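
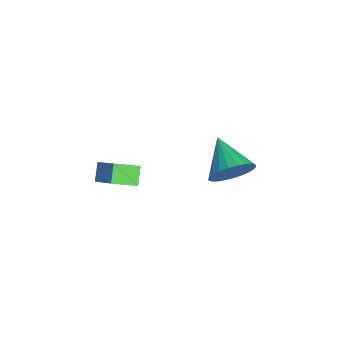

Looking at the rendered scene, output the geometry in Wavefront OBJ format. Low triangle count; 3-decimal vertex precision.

v 2.613 2.977 -1.953
v 2.893 3.448 -1.19
v 1.127 2.683 -1.227
v 2.743 3.717 -1.389
v 2.572 3.873 -1.674
v 2.408 3.893 -2.001
v 2.276 3.773 -2.321
v 2.194 3.532 -2.585
v 2.177 3.207 -2.753
v 2.225 2.846 -2.799
v 2.333 2.505 -2.717
v 2.484 2.237 -2.518
v 2.654 2.08 -2.233
v 2.818 2.061 -1.905
v 2.95 2.181 -1.585
v 3.032 2.422 -1.321
v 3.05 2.747 -1.153
v 3.001 3.108 -1.107
v 3.025 -2.022 -0.007
v 4.016 -1.558 0.866
v 2.936 -1.06 -0.418
v 3.927 -0.596 0.455
v 3.593 -2.204 -0.555
v 4.584 -1.74 0.318
v 3.504 -1.242 -0.966
v 4.495 -0.778 -0.093
f 2 1 4
f 2 4 3
f 4 1 5
f 4 5 3
f 5 1 6
f 5 6 3
f 6 1 7
f 6 7 3
f 7 1 8
f 7 8 3
f 8 1 9
f 8 9 3
f 9 1 10
f 9 10 3
f 10 1 11
f 10 11 3
f 11 1 12
f 11 12 3
f 12 1 13
f 12 13 3
f 13 1 14
f 13 14 3
f 14 1 15
f 14 15 3
f 15 1 16
f 15 16 3
f 16 1 17
f 16 17 3
f 17 1 18
f 17 18 3
f 18 1 2
f 18 2 3
f 20 22 19
f 23 20 19
f 19 22 21
f 21 23 19
f 20 26 22
f 24 20 23
f 24 26 20
f 22 26 21
f 25 23 21
f 21 26 25
f 25 24 23
f 26 24 25



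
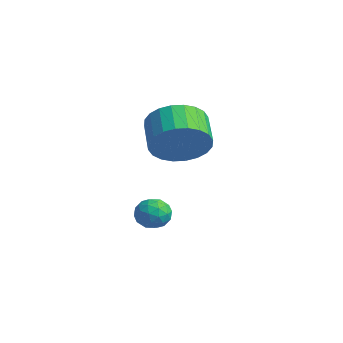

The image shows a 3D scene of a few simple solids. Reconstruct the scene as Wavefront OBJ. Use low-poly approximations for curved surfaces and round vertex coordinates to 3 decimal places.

v -0.136 -1.804 -4.15
v 0.085 -2.105 -3.629
v -1.105 -1.895 -3.791
v -0.884 -2.196 -3.27
v -0.763 -1.572 -3.356
v -0.163 -1.516 -3.577
v -0.857 -2.484 -3.843
v -0.257 -2.428 -4.064
v -0.36 -2.525 -3.439
v -0.302 -1.962 -3.138
v -0.718 -2.038 -4.282
v -0.66 -1.475 -3.981
v 0.06 -1.946 -3.921
v -1.08 -2.054 -3.499
v -1.008 -1.687 -3.55
v -0.878 -1.864 -3.243
v -0.086 -1.6 -3.891
v 0.044 -1.777 -3.584
v -0.455 -1.464 -3.424
v -1.064 -2.223 -3.836
v -0.934 -2.4 -3.529
v -0.142 -2.136 -4.177
v -0.012 -2.313 -3.87
v -0.565 -2.536 -3.996
v -0.072 -2.37 -3.503
v -0.642 -2.424 -3.292
v -0.626 -2.593 -3.628
v -0.273 -2.56 -3.759
v -0.038 -2.039 -3.326
v -0.608 -2.093 -3.115
v -0.536 -1.726 -3.166
v -0.184 -1.693 -3.296
v -0.3 -2.286 -3.214
v -0.412 -1.907 -4.305
v -0.982 -1.961 -4.094
v -0.836 -2.307 -4.124
v -0.484 -2.274 -4.254
v -0.378 -1.576 -4.128
v -0.948 -1.63 -3.917
v -0.747 -1.44 -3.661
v -0.394 -1.407 -3.792
v -0.72 -1.714 -4.206
v 0.323 -1.471 -0.608
v 0.713 -1.858 0.239
v -0.293 -1.475 0.876
v -0.683 -1.089 0.028
v 0.858 -1.492 0.248
v -0.148 -1.109 0.885
v 0.921 -1.122 0.126
v -0.084 -0.739 0.763
v 0.894 -0.806 -0.107
v -0.111 -0.423 0.53
v 0.779 -0.591 -0.417
v -0.226 -0.208 0.22
v 0.595 -0.51 -0.756
v -0.41 -0.127 -0.119
v 0.37 -0.576 -1.073
v -0.635 -0.193 -0.436
v 0.137 -0.777 -1.318
v -0.868 -0.395 -0.681
v -0.067 -1.085 -1.456
v -1.073 -0.702 -0.819
v -0.212 -1.451 -1.465
v -1.218 -1.068 -0.828
v -0.276 -1.821 -1.343
v -1.281 -1.438 -0.706
v -0.249 -2.137 -1.11
v -1.254 -1.754 -0.473
v -0.134 -2.352 -0.8
v -1.139 -1.969 -0.163
v 0.05 -2.433 -0.461
v -0.955 -2.05 0.176
v 0.275 -2.367 -0.144
v -0.73 -1.984 0.493
v 0.508 -2.165 0.101
v -0.497 -1.783 0.738
f 1 38 17
f 38 12 41
f 17 41 6
f 38 41 17
f 1 17 13
f 17 6 18
f 13 18 2
f 17 18 13
f 1 13 22
f 13 2 23
f 22 23 8
f 13 23 22
f 1 22 34
f 22 8 37
f 34 37 11
f 22 37 34
f 1 34 38
f 34 11 42
f 38 42 12
f 34 42 38
f 2 18 29
f 18 6 32
f 29 32 10
f 18 32 29
f 6 41 19
f 41 12 40
f 19 40 5
f 41 40 19
f 12 42 39
f 42 11 35
f 39 35 3
f 42 35 39
f 11 37 36
f 37 8 24
f 36 24 7
f 37 24 36
f 8 23 28
f 23 2 25
f 28 25 9
f 23 25 28
f 4 30 16
f 30 10 31
f 16 31 5
f 30 31 16
f 4 16 14
f 16 5 15
f 14 15 3
f 16 15 14
f 4 14 21
f 14 3 20
f 21 20 7
f 14 20 21
f 4 21 26
f 21 7 27
f 26 27 9
f 21 27 26
f 4 26 30
f 26 9 33
f 30 33 10
f 26 33 30
f 5 31 19
f 31 10 32
f 19 32 6
f 31 32 19
f 3 15 39
f 15 5 40
f 39 40 12
f 15 40 39
f 7 20 36
f 20 3 35
f 36 35 11
f 20 35 36
f 9 27 28
f 27 7 24
f 28 24 8
f 27 24 28
f 10 33 29
f 33 9 25
f 29 25 2
f 33 25 29
f 44 43 47
f 44 47 45
f 45 47 48
f 45 48 46
f 47 43 49
f 47 49 48
f 48 49 50
f 48 50 46
f 49 43 51
f 49 51 50
f 50 51 52
f 50 52 46
f 51 43 53
f 51 53 52
f 52 53 54
f 52 54 46
f 53 43 55
f 53 55 54
f 54 55 56
f 54 56 46
f 55 43 57
f 55 57 56
f 56 57 58
f 56 58 46
f 57 43 59
f 57 59 58
f 58 59 60
f 58 60 46
f 59 43 61
f 59 61 60
f 60 61 62
f 60 62 46
f 61 43 63
f 61 63 62
f 62 63 64
f 62 64 46
f 63 43 65
f 63 65 64
f 64 65 66
f 64 66 46
f 65 43 67
f 65 67 66
f 66 67 68
f 66 68 46
f 67 43 69
f 67 69 68
f 68 69 70
f 68 70 46
f 69 43 71
f 69 71 70
f 70 71 72
f 70 72 46
f 71 43 73
f 71 73 72
f 72 73 74
f 72 74 46
f 73 43 75
f 73 75 74
f 74 75 76
f 74 76 46
f 75 43 44
f 75 44 76
f 76 44 45
f 76 45 46



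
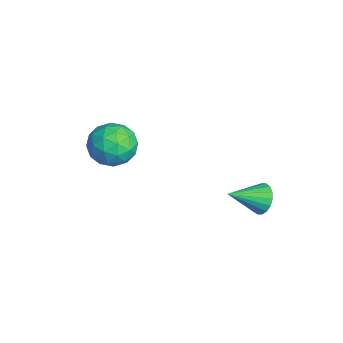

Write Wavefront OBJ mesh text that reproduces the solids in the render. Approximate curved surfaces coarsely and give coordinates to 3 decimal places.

v -2.025 -0.863 1.265
v -1.343 -0.765 1.85
v -1.957 -2.315 1.43
v -1.275 -2.217 2.015
v -2.108 -1.949 2.242
v -2.15 -1.051 2.141
v -1.15 -2.029 1.139
v -1.192 -1.131 1.038
v -0.802 -1.485 1.773
v -1.394 -1.436 2.454
v -1.906 -1.644 0.826
v -2.498 -1.595 1.507
v -1.69 -0.686 1.543
v -1.61 -2.394 1.737
v -2.1 -2.236 1.87
v -1.699 -2.178 2.214
v -2.164 -0.855 1.714
v -1.763 -0.797 2.058
v -2.213 -1.493 2.288
v -1.537 -2.283 1.222
v -1.136 -2.225 1.566
v -1.601 -0.902 1.066
v -1.2 -0.844 1.41
v -1.087 -1.587 0.992
v -0.971 -1.052 1.842
v -0.931 -1.906 1.938
v -0.858 -1.795 1.424
v -0.882 -1.268 1.364
v -1.319 -1.023 2.242
v -1.279 -1.877 2.339
v -1.769 -1.719 2.473
v -1.793 -1.191 2.413
v -1.001 -1.447 2.197
v -2.021 -1.203 0.941
v -1.981 -2.057 1.038
v -1.507 -1.889 0.867
v -1.531 -1.361 0.807
v -2.369 -1.174 1.342
v -2.329 -2.028 1.438
v -2.418 -1.812 1.916
v -2.442 -1.285 1.856
v -2.299 -1.633 1.083
v 1.826 2.692 1.216
v 2.037 2.976 1.7
v 2.014 1.548 1.804
v 1.776 2.959 1.751
v 1.524 2.889 1.695
v 1.332 2.78 1.545
v 1.238 2.654 1.329
v 1.261 2.535 1.091
v 1.395 2.447 0.878
v 1.615 2.408 0.731
v 1.877 2.425 0.681
v 2.128 2.495 0.736
v 2.32 2.604 0.887
v 2.414 2.73 1.102
v 2.392 2.849 1.341
v 2.257 2.937 1.554
f 1 38 17
f 38 12 41
f 17 41 6
f 38 41 17
f 1 17 13
f 17 6 18
f 13 18 2
f 17 18 13
f 1 13 22
f 13 2 23
f 22 23 8
f 13 23 22
f 1 22 34
f 22 8 37
f 34 37 11
f 22 37 34
f 1 34 38
f 34 11 42
f 38 42 12
f 34 42 38
f 2 18 29
f 18 6 32
f 29 32 10
f 18 32 29
f 6 41 19
f 41 12 40
f 19 40 5
f 41 40 19
f 12 42 39
f 42 11 35
f 39 35 3
f 42 35 39
f 11 37 36
f 37 8 24
f 36 24 7
f 37 24 36
f 8 23 28
f 23 2 25
f 28 25 9
f 23 25 28
f 4 30 16
f 30 10 31
f 16 31 5
f 30 31 16
f 4 16 14
f 16 5 15
f 14 15 3
f 16 15 14
f 4 14 21
f 14 3 20
f 21 20 7
f 14 20 21
f 4 21 26
f 21 7 27
f 26 27 9
f 21 27 26
f 4 26 30
f 26 9 33
f 30 33 10
f 26 33 30
f 5 31 19
f 31 10 32
f 19 32 6
f 31 32 19
f 3 15 39
f 15 5 40
f 39 40 12
f 15 40 39
f 7 20 36
f 20 3 35
f 36 35 11
f 20 35 36
f 9 27 28
f 27 7 24
f 28 24 8
f 27 24 28
f 10 33 29
f 33 9 25
f 29 25 2
f 33 25 29
f 44 43 46
f 44 46 45
f 46 43 47
f 46 47 45
f 47 43 48
f 47 48 45
f 48 43 49
f 48 49 45
f 49 43 50
f 49 50 45
f 50 43 51
f 50 51 45
f 51 43 52
f 51 52 45
f 52 43 53
f 52 53 45
f 53 43 54
f 53 54 45
f 54 43 55
f 54 55 45
f 55 43 56
f 55 56 45
f 56 43 57
f 56 57 45
f 57 43 58
f 57 58 45
f 58 43 44
f 58 44 45



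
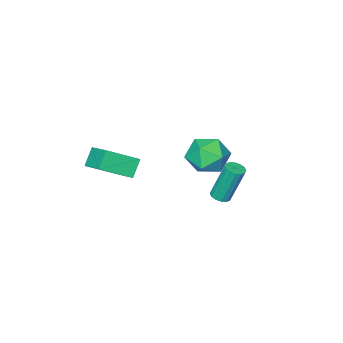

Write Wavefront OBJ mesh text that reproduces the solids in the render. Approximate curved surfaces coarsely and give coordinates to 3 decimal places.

v 1.716 -1.688 1.786
v 3.129 -2.437 2.674
v 2.043 -0.273 2.457
v 3.457 -1.022 3.346
v 2.383 -1.438 0.934
v 3.797 -2.187 1.823
v 2.711 -0.023 1.606
v 4.124 -0.772 2.494
v -1.197 1.719 -0.613
v -0.811 1.397 -0.443
v -1.278 1.9 1.563
v -1.663 2.221 1.393
v -0.69 1.642 -0.476
v -1.157 2.144 1.53
v -0.705 1.906 -0.546
v -1.172 2.409 1.46
v -0.852 2.121 -0.634
v -1.319 2.623 1.372
v -1.091 2.228 -0.716
v -1.558 2.73 1.29
v -1.358 2.198 -0.771
v -1.825 2.701 1.235
v -1.582 2.04 -0.783
v -2.049 2.543 1.223
v -1.703 1.796 -0.75
v -2.17 2.298 1.256
v -1.688 1.531 -0.68
v -2.155 2.034 1.326
v -1.541 1.317 -0.592
v -2.008 1.819 1.414
v -1.302 1.21 -0.51
v -1.769 1.712 1.496
v -1.035 1.239 -0.455
v -1.502 1.742 1.551
v -2.684 0.259 0.642
v -2.031 -0.651 1.122
v -3.449 -0.989 -0.682
v -2.796 -1.899 -0.202
v -3.716 -1.41 0.431
v -3.244 -0.638 1.249
v -2.236 -1.002 -0.809
v -1.764 -0.23 0.009
v -1.754 -1.43 0.226
v -2.668 -1.683 0.992
v -2.812 0.043 -0.552
v -3.726 -0.21 0.214
f 2 4 1
f 5 2 1
f 1 4 3
f 3 5 1
f 2 8 4
f 6 2 5
f 6 8 2
f 4 8 3
f 7 5 3
f 3 8 7
f 7 6 5
f 8 6 7
f 10 9 13
f 10 13 11
f 11 13 14
f 11 14 12
f 13 9 15
f 13 15 14
f 14 15 16
f 14 16 12
f 15 9 17
f 15 17 16
f 16 17 18
f 16 18 12
f 17 9 19
f 17 19 18
f 18 19 20
f 18 20 12
f 19 9 21
f 19 21 20
f 20 21 22
f 20 22 12
f 21 9 23
f 21 23 22
f 22 23 24
f 22 24 12
f 23 9 25
f 23 25 24
f 24 25 26
f 24 26 12
f 25 9 27
f 25 27 26
f 26 27 28
f 26 28 12
f 27 9 29
f 27 29 28
f 28 29 30
f 28 30 12
f 29 9 31
f 29 31 30
f 30 31 32
f 30 32 12
f 31 9 33
f 31 33 32
f 32 33 34
f 32 34 12
f 33 9 10
f 33 10 34
f 34 10 11
f 34 11 12
f 35 46 40
f 35 40 36
f 35 36 42
f 35 42 45
f 35 45 46
f 36 40 44
f 40 46 39
f 46 45 37
f 45 42 41
f 42 36 43
f 38 44 39
f 38 39 37
f 38 37 41
f 38 41 43
f 38 43 44
f 39 44 40
f 37 39 46
f 41 37 45
f 43 41 42
f 44 43 36



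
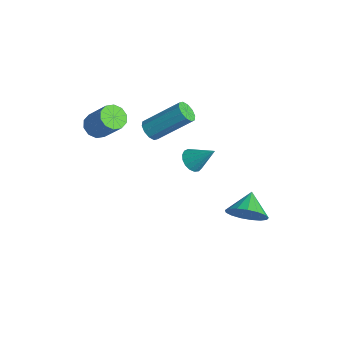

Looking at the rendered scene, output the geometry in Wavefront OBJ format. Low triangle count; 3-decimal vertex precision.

v -1.632 -1.538 -1.706
v -1.288 -1.389 -2.066
v -0.583 -0.093 -0.853
v -0.928 -0.242 -0.494
v -1.553 -1.211 -2.103
v -0.848 0.086 -0.89
v -1.848 -1.158 -1.988
v -1.144 0.139 -0.775
v -2.061 -1.25 -1.765
v -1.356 0.046 -0.552
v -2.11 -1.452 -1.52
v -1.406 -0.156 -0.308
v -1.977 -1.687 -1.347
v -1.272 -0.391 -0.134
v -1.712 -1.866 -1.31
v -1.007 -0.569 -0.097
v -1.416 -1.919 -1.425
v -0.712 -0.622 -0.212
v -1.204 -1.826 -1.648
v -0.499 -0.53 -0.435
v -1.154 -1.624 -1.892
v -0.45 -0.328 -0.68
v -1.303 0.245 -4.361
v -1.003 0.516 -4.776
v -0.617 0.895 -3.439
v -1.22 0.683 -4.732
v -1.457 0.749 -4.602
v -1.658 0.7 -4.418
v -1.778 0.546 -4.22
v -1.789 0.324 -4.054
v -1.689 0.083 -3.959
v -1.5 -0.121 -3.956
v -1.266 -0.241 -4.045
v -1.041 -0.249 -4.207
v -0.876 -0.145 -4.404
v -0.808 0.049 -4.591
v -0.854 0.288 -4.725
v 3.301 -0.011 -3.664
v 3.882 0.118 -3.029
v 2.599 0.651 -3.156
v 3.966 0.419 -3.305
v 3.899 0.621 -3.663
v 3.694 0.678 -4.021
v 3.399 0.577 -4.297
v 3.081 0.342 -4.428
v 2.814 0.025 -4.384
v 2.658 -0.299 -4.175
v 2.65 -0.558 -3.849
v 2.79 -0.692 -3.48
v 3.048 -0.669 -3.154
v 3.363 -0.496 -2.944
v 3.664 -0.212 -2.899
v -2.137 -3.663 -0.779
v -1.855 -3.248 -1.109
v -1.001 -2.923 0.03
v -1.283 -3.337 0.359
v -2.142 -3.085 -0.941
v -1.288 -2.759 0.198
v -2.427 -3.142 -0.711
v -1.573 -2.817 0.428
v -2.601 -3.398 -0.507
v -1.748 -3.073 0.632
v -2.598 -3.755 -0.407
v -1.745 -3.43 0.732
v -2.419 -4.077 -0.45
v -1.565 -3.752 0.689
v -2.132 -4.241 -0.618
v -1.278 -3.915 0.521
v -1.847 -4.183 -0.848
v -0.993 -3.858 0.291
v -1.672 -3.927 -1.052
v -0.819 -3.602 0.087
v -1.675 -3.57 -1.152
v -0.822 -3.245 -0.013
f 2 1 5
f 2 5 3
f 3 5 6
f 3 6 4
f 5 1 7
f 5 7 6
f 6 7 8
f 6 8 4
f 7 1 9
f 7 9 8
f 8 9 10
f 8 10 4
f 9 1 11
f 9 11 10
f 10 11 12
f 10 12 4
f 11 1 13
f 11 13 12
f 12 13 14
f 12 14 4
f 13 1 15
f 13 15 14
f 14 15 16
f 14 16 4
f 15 1 17
f 15 17 16
f 16 17 18
f 16 18 4
f 17 1 19
f 17 19 18
f 18 19 20
f 18 20 4
f 19 1 21
f 19 21 20
f 20 21 22
f 20 22 4
f 21 1 2
f 21 2 22
f 22 2 3
f 22 3 4
f 24 23 26
f 24 26 25
f 26 23 27
f 26 27 25
f 27 23 28
f 27 28 25
f 28 23 29
f 28 29 25
f 29 23 30
f 29 30 25
f 30 23 31
f 30 31 25
f 31 23 32
f 31 32 25
f 32 23 33
f 32 33 25
f 33 23 34
f 33 34 25
f 34 23 35
f 34 35 25
f 35 23 36
f 35 36 25
f 36 23 37
f 36 37 25
f 37 23 24
f 37 24 25
f 39 38 41
f 39 41 40
f 41 38 42
f 41 42 40
f 42 38 43
f 42 43 40
f 43 38 44
f 43 44 40
f 44 38 45
f 44 45 40
f 45 38 46
f 45 46 40
f 46 38 47
f 46 47 40
f 47 38 48
f 47 48 40
f 48 38 49
f 48 49 40
f 49 38 50
f 49 50 40
f 50 38 51
f 50 51 40
f 51 38 52
f 51 52 40
f 52 38 39
f 52 39 40
f 54 53 57
f 54 57 55
f 55 57 58
f 55 58 56
f 57 53 59
f 57 59 58
f 58 59 60
f 58 60 56
f 59 53 61
f 59 61 60
f 60 61 62
f 60 62 56
f 61 53 63
f 61 63 62
f 62 63 64
f 62 64 56
f 63 53 65
f 63 65 64
f 64 65 66
f 64 66 56
f 65 53 67
f 65 67 66
f 66 67 68
f 66 68 56
f 67 53 69
f 67 69 68
f 68 69 70
f 68 70 56
f 69 53 71
f 69 71 70
f 70 71 72
f 70 72 56
f 71 53 73
f 71 73 72
f 72 73 74
f 72 74 56
f 73 53 54
f 73 54 74
f 74 54 55
f 74 55 56



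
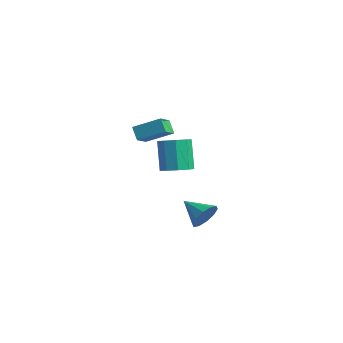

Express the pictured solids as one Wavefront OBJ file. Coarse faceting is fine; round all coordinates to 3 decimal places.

v 0.897 -2.542 2.433
v 1.645 -2.338 2.7
v 0.991 -2.073 4.333
v 0.243 -2.278 4.067
v 1.375 -1.881 2.517
v 0.72 -1.616 4.151
v 0.881 -1.734 2.296
v 0.227 -1.469 3.929
v 0.395 -1.965 2.138
v -0.26 -1.7 3.772
v 0.144 -2.466 2.119
v -0.511 -2.201 3.753
v 0.245 -3.003 2.246
v -0.41 -2.738 3.88
v 0.652 -3.324 2.461
v -0.003 -3.059 4.095
v 1.173 -3.28 2.663
v 0.518 -3.015 4.297
v 1.566 -2.89 2.757
v 0.911 -2.625 4.391
v -3.799 -2.176 3.452
v -2.833 -1.139 4.151
v -4.315 -1.364 2.962
v -3.35 -0.327 3.661
v -3.25 -2.233 2.779
v -2.285 -1.196 3.478
v -3.767 -1.421 2.289
v -2.801 -0.384 2.988
v 3.254 -2.478 0.297
v 3.685 -2.867 0.876
v 2.046 -2.882 0.923
v 3.607 -2.391 1.032
v 3.394 -1.949 0.907
v 3.128 -1.708 0.549
v 2.91 -1.762 0.094
v 2.824 -2.089 -0.283
v 2.902 -2.565 -0.439
v 3.115 -3.008 -0.314
v 3.381 -3.248 0.045
v 3.598 -3.195 0.499
f 2 1 5
f 2 5 3
f 3 5 6
f 3 6 4
f 5 1 7
f 5 7 6
f 6 7 8
f 6 8 4
f 7 1 9
f 7 9 8
f 8 9 10
f 8 10 4
f 9 1 11
f 9 11 10
f 10 11 12
f 10 12 4
f 11 1 13
f 11 13 12
f 12 13 14
f 12 14 4
f 13 1 15
f 13 15 14
f 14 15 16
f 14 16 4
f 15 1 17
f 15 17 16
f 16 17 18
f 16 18 4
f 17 1 19
f 17 19 18
f 18 19 20
f 18 20 4
f 19 1 2
f 19 2 20
f 20 2 3
f 20 3 4
f 22 24 21
f 25 22 21
f 21 24 23
f 23 25 21
f 22 28 24
f 26 22 25
f 26 28 22
f 24 28 23
f 27 25 23
f 23 28 27
f 27 26 25
f 28 26 27
f 30 29 32
f 30 32 31
f 32 29 33
f 32 33 31
f 33 29 34
f 33 34 31
f 34 29 35
f 34 35 31
f 35 29 36
f 35 36 31
f 36 29 37
f 36 37 31
f 37 29 38
f 37 38 31
f 38 29 39
f 38 39 31
f 39 29 40
f 39 40 31
f 40 29 30
f 40 30 31



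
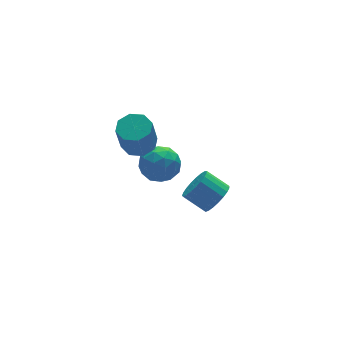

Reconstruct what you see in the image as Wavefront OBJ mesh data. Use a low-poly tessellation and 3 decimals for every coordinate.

v -2.822 0.506 2.116
v -2.464 -0.081 2.053
v -2.84 -0.452 3.382
v -3.198 0.134 3.444
v -2.172 0.314 2.246
v -2.548 -0.057 3.575
v -2.261 0.822 2.363
v -2.637 0.45 3.692
v -2.678 1.144 2.335
v -3.054 0.773 3.664
v -3.18 1.092 2.178
v -3.556 0.721 3.507
v -3.472 0.697 1.985
v -3.848 0.326 3.314
v -3.383 0.19 1.868
v -3.759 -0.182 3.197
v -2.966 -0.133 1.896
v -3.342 -0.504 3.225
v -3.024 0.123 1.251
v -2.38 0.034 0.717
v -2.46 -0.794 2.083
v -1.816 -0.883 1.549
v -1.91 -0.166 1.979
v -2.259 0.401 1.464
v -2.581 -1.161 1.336
v -2.93 -0.594 0.821
v -2.106 -0.759 0.769
v -1.692 -0.144 1.167
v -3.148 -0.616 1.633
v -2.734 -0.001 2.031
v -2.751 0.159 0.911
v -2.089 -0.919 1.889
v -2.144 -0.498 2.142
v -1.766 -0.55 1.828
v -2.68 0.375 1.35
v -2.302 0.323 1.036
v -2.026 0.205 1.778
v -2.538 -1.083 1.764
v -2.16 -1.135 1.45
v -3.074 -0.21 0.972
v -2.696 -0.262 0.658
v -2.814 -0.965 1.022
v -2.212 -0.359 0.628
v -1.881 -0.899 1.117
v -2.33 -1.062 0.991
v -2.535 -0.729 0.689
v -1.969 0.002 0.861
v -1.637 -0.537 1.35
v -1.693 -0.116 1.603
v -1.897 0.218 1.301
v -1.808 -0.464 0.892
v -3.203 -0.223 1.45
v -2.871 -0.762 1.939
v -2.943 -0.978 1.499
v -3.147 -0.644 1.197
v -2.959 0.139 1.683
v -2.628 -0.401 2.172
v -2.305 -0.031 2.111
v -2.51 0.302 1.809
v -3.032 -0.296 1.908
v 0.108 -0.156 -1.926
v 0.557 -0.284 -1.352
v -0.059 0.388 -0.72
v -0.508 0.516 -1.294
v 0.69 -0.039 -1.483
v 0.073 0.633 -0.851
v 0.721 0.186 -1.691
v 0.104 0.857 -1.059
v 0.647 0.351 -1.94
v 0.03 1.023 -1.307
v 0.48 0.429 -2.186
v -0.137 1.101 -1.553
v 0.248 0.406 -2.387
v -0.369 1.078 -1.755
v -0.008 0.286 -2.509
v -0.625 0.958 -1.876
v -0.243 0.089 -2.529
v -0.86 0.761 -1.897
v -0.418 -0.15 -2.446
v -1.035 0.522 -1.814
v -0.502 -0.39 -2.273
v -1.119 0.282 -1.64
v -0.48 -0.59 -2.04
v -1.097 0.082 -1.407
v -0.357 -0.714 -1.787
v -0.974 -0.042 -1.154
v -0.153 -0.742 -1.558
v -0.77 -0.07 -0.926
v 0.096 -0.669 -1.393
v -0.521 0.003 -0.761
v 0.348 -0.507 -1.32
v -0.269 0.165 -0.688
f 2 1 5
f 2 5 3
f 3 5 6
f 3 6 4
f 5 1 7
f 5 7 6
f 6 7 8
f 6 8 4
f 7 1 9
f 7 9 8
f 8 9 10
f 8 10 4
f 9 1 11
f 9 11 10
f 10 11 12
f 10 12 4
f 11 1 13
f 11 13 12
f 12 13 14
f 12 14 4
f 13 1 15
f 13 15 14
f 14 15 16
f 14 16 4
f 15 1 17
f 15 17 16
f 16 17 18
f 16 18 4
f 17 1 2
f 17 2 18
f 18 2 3
f 18 3 4
f 19 56 35
f 56 30 59
f 35 59 24
f 56 59 35
f 19 35 31
f 35 24 36
f 31 36 20
f 35 36 31
f 19 31 40
f 31 20 41
f 40 41 26
f 31 41 40
f 19 40 52
f 40 26 55
f 52 55 29
f 40 55 52
f 19 52 56
f 52 29 60
f 56 60 30
f 52 60 56
f 20 36 47
f 36 24 50
f 47 50 28
f 36 50 47
f 24 59 37
f 59 30 58
f 37 58 23
f 59 58 37
f 30 60 57
f 60 29 53
f 57 53 21
f 60 53 57
f 29 55 54
f 55 26 42
f 54 42 25
f 55 42 54
f 26 41 46
f 41 20 43
f 46 43 27
f 41 43 46
f 22 48 34
f 48 28 49
f 34 49 23
f 48 49 34
f 22 34 32
f 34 23 33
f 32 33 21
f 34 33 32
f 22 32 39
f 32 21 38
f 39 38 25
f 32 38 39
f 22 39 44
f 39 25 45
f 44 45 27
f 39 45 44
f 22 44 48
f 44 27 51
f 48 51 28
f 44 51 48
f 23 49 37
f 49 28 50
f 37 50 24
f 49 50 37
f 21 33 57
f 33 23 58
f 57 58 30
f 33 58 57
f 25 38 54
f 38 21 53
f 54 53 29
f 38 53 54
f 27 45 46
f 45 25 42
f 46 42 26
f 45 42 46
f 28 51 47
f 51 27 43
f 47 43 20
f 51 43 47
f 62 61 65
f 62 65 63
f 63 65 66
f 63 66 64
f 65 61 67
f 65 67 66
f 66 67 68
f 66 68 64
f 67 61 69
f 67 69 68
f 68 69 70
f 68 70 64
f 69 61 71
f 69 71 70
f 70 71 72
f 70 72 64
f 71 61 73
f 71 73 72
f 72 73 74
f 72 74 64
f 73 61 75
f 73 75 74
f 74 75 76
f 74 76 64
f 75 61 77
f 75 77 76
f 76 77 78
f 76 78 64
f 77 61 79
f 77 79 78
f 78 79 80
f 78 80 64
f 79 61 81
f 79 81 80
f 80 81 82
f 80 82 64
f 81 61 83
f 81 83 82
f 82 83 84
f 82 84 64
f 83 61 85
f 83 85 84
f 84 85 86
f 84 86 64
f 85 61 87
f 85 87 86
f 86 87 88
f 86 88 64
f 87 61 89
f 87 89 88
f 88 89 90
f 88 90 64
f 89 61 91
f 89 91 90
f 90 91 92
f 90 92 64
f 91 61 62
f 91 62 92
f 92 62 63
f 92 63 64



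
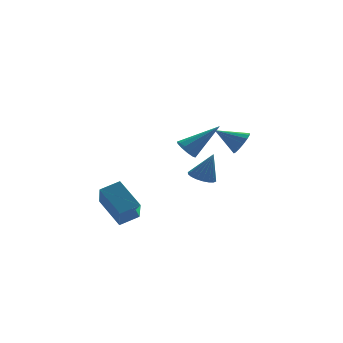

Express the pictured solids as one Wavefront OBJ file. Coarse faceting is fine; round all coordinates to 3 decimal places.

v 2.641 0.711 -2.323
v 3.104 1.242 -2.415
v 3.139 0.529 -0.877
v 2.847 1.391 -2.308
v 2.549 1.405 -2.203
v 2.269 1.282 -2.122
v 2.063 1.046 -2.081
v 1.971 0.744 -2.088
v 2.012 0.435 -2.141
v 2.178 0.181 -2.23
v 2.435 0.032 -2.338
v 2.732 0.018 -2.442
v 3.012 0.14 -2.523
v 3.218 0.376 -2.564
v 3.31 0.679 -2.558
v 3.269 0.988 -2.505
v 0.62 -3.044 0.854
v 0.961 -3.295 0.428
v 2.24 -2.836 2.026
v 0.956 -2.929 0.37
v 0.822 -2.607 0.497
v 0.612 -2.452 0.76
v 0.405 -2.523 1.059
v 0.28 -2.793 1.28
v 0.285 -3.16 1.338
v 0.418 -3.482 1.211
v 0.628 -3.637 0.948
v 0.835 -3.565 0.649
v 4.117 -0.583 0.076
v 4.529 -0.51 0.637
v 2.983 -0.077 0.844
v 4.552 -0.194 0.462
v 4.458 0.018 0.183
v 4.273 0.069 -0.124
v 4.046 -0.055 -0.378
v 3.838 -0.321 -0.51
v 3.704 -0.657 -0.485
v 3.682 -0.973 -0.309
v 3.775 -1.185 -0.031
v 3.961 -1.236 0.276
v 4.188 -1.112 0.53
v 4.396 -0.846 0.662
v -2.429 -3.126 -2.63
v -2.983 -1.843 -1.576
v -2.167 -2.089 -3.753
v -2.722 -0.807 -2.699
v -1.458 -2.993 -2.281
v -2.013 -1.711 -1.227
v -1.197 -1.957 -3.404
v -1.751 -0.674 -2.35
f 2 1 4
f 2 4 3
f 4 1 5
f 4 5 3
f 5 1 6
f 5 6 3
f 6 1 7
f 6 7 3
f 7 1 8
f 7 8 3
f 8 1 9
f 8 9 3
f 9 1 10
f 9 10 3
f 10 1 11
f 10 11 3
f 11 1 12
f 11 12 3
f 12 1 13
f 12 13 3
f 13 1 14
f 13 14 3
f 14 1 15
f 14 15 3
f 15 1 16
f 15 16 3
f 16 1 2
f 16 2 3
f 18 17 20
f 18 20 19
f 20 17 21
f 20 21 19
f 21 17 22
f 21 22 19
f 22 17 23
f 22 23 19
f 23 17 24
f 23 24 19
f 24 17 25
f 24 25 19
f 25 17 26
f 25 26 19
f 26 17 27
f 26 27 19
f 27 17 28
f 27 28 19
f 28 17 18
f 28 18 19
f 30 29 32
f 30 32 31
f 32 29 33
f 32 33 31
f 33 29 34
f 33 34 31
f 34 29 35
f 34 35 31
f 35 29 36
f 35 36 31
f 36 29 37
f 36 37 31
f 37 29 38
f 37 38 31
f 38 29 39
f 38 39 31
f 39 29 40
f 39 40 31
f 40 29 41
f 40 41 31
f 41 29 42
f 41 42 31
f 42 29 30
f 42 30 31
f 44 46 43
f 47 44 43
f 43 46 45
f 45 47 43
f 44 50 46
f 48 44 47
f 48 50 44
f 46 50 45
f 49 47 45
f 45 50 49
f 49 48 47
f 50 48 49



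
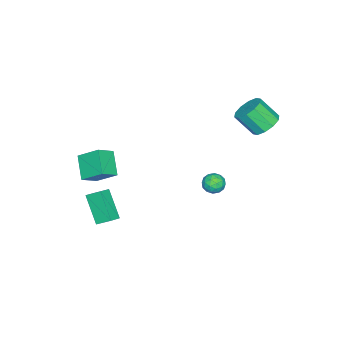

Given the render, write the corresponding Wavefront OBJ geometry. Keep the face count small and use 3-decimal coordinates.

v 1.844 -4.088 1.118
v 2.831 -4.508 1.797
v 1.751 -2.793 2.054
v 2.738 -3.213 2.733
v 2.902 -3.267 0.087
v 3.889 -3.687 0.766
v 2.809 -1.972 1.023
v 3.796 -2.392 1.702
v -1.322 2.81 -1.058
v -1.022 2.558 -1.693
v -1.358 1.682 -0.627
v -1.058 1.43 -1.262
v -0.648 1.843 -0.794
v -0.626 2.54 -1.061
v -1.754 1.7 -1.259
v -1.732 2.397 -1.526
v -1.289 1.872 -1.818
v -0.606 1.96 -1.53
v -1.774 2.28 -0.79
v -1.091 2.368 -0.502
v -1.169 2.783 -1.414
v -1.211 1.457 -0.906
v -0.97 1.7 -0.631
v -0.794 1.552 -1.005
v -0.936 2.772 -1.042
v -0.76 2.624 -1.415
v -0.54 2.204 -0.887
v -1.62 1.616 -0.905
v -1.444 1.468 -1.278
v -1.586 2.688 -1.315
v -1.41 2.54 -1.689
v -1.84 2.036 -1.433
v -1.15 2.231 -1.86
v -1.171 1.568 -1.607
v -1.58 1.727 -1.605
v -1.567 2.137 -1.762
v -0.748 2.283 -1.691
v -0.769 1.62 -1.438
v -0.528 1.863 -1.163
v -0.515 2.273 -1.319
v -0.905 1.88 -1.764
v -1.611 2.62 -0.882
v -1.632 1.957 -0.629
v -1.865 1.967 -1.001
v -1.852 2.377 -1.157
v -1.209 2.672 -0.713
v -1.23 2.009 -0.46
v -0.813 2.103 -0.558
v -0.8 2.513 -0.715
v -1.475 2.36 -0.556
v 1.764 -3.465 -4.621
v 0.906 -4.619 -3.063
v 1.627 -2.545 -4.015
v 0.77 -3.699 -2.457
v 2.57 -3.581 -4.263
v 1.713 -4.735 -2.705
v 2.434 -2.661 -3.657
v 1.576 -3.815 -2.099
v -3.796 4.153 2.94
v -2.846 4.046 2.686
v -2.633 2.94 3.945
v -3.584 3.047 4.2
v -2.882 4.502 3.092
v -2.67 3.396 4.352
v -3.268 4.825 3.441
v -3.056 3.718 4.7
v -3.856 4.891 3.598
v -3.643 3.784 4.858
v -4.421 4.675 3.504
v -4.208 3.569 4.764
v -4.747 4.26 3.195
v -4.534 3.154 4.454
v -4.71 3.804 2.788
v -4.498 2.698 4.048
v -4.324 3.482 2.44
v -4.112 2.375 3.699
v -3.737 3.416 2.282
v -3.524 2.309 3.542
v -3.172 3.631 2.376
v -2.959 2.525 3.636
f 2 4 1
f 5 2 1
f 1 4 3
f 3 5 1
f 2 8 4
f 6 2 5
f 6 8 2
f 4 8 3
f 7 5 3
f 3 8 7
f 7 6 5
f 8 6 7
f 9 46 25
f 46 20 49
f 25 49 14
f 46 49 25
f 9 25 21
f 25 14 26
f 21 26 10
f 25 26 21
f 9 21 30
f 21 10 31
f 30 31 16
f 21 31 30
f 9 30 42
f 30 16 45
f 42 45 19
f 30 45 42
f 9 42 46
f 42 19 50
f 46 50 20
f 42 50 46
f 10 26 37
f 26 14 40
f 37 40 18
f 26 40 37
f 14 49 27
f 49 20 48
f 27 48 13
f 49 48 27
f 20 50 47
f 50 19 43
f 47 43 11
f 50 43 47
f 19 45 44
f 45 16 32
f 44 32 15
f 45 32 44
f 16 31 36
f 31 10 33
f 36 33 17
f 31 33 36
f 12 38 24
f 38 18 39
f 24 39 13
f 38 39 24
f 12 24 22
f 24 13 23
f 22 23 11
f 24 23 22
f 12 22 29
f 22 11 28
f 29 28 15
f 22 28 29
f 12 29 34
f 29 15 35
f 34 35 17
f 29 35 34
f 12 34 38
f 34 17 41
f 38 41 18
f 34 41 38
f 13 39 27
f 39 18 40
f 27 40 14
f 39 40 27
f 11 23 47
f 23 13 48
f 47 48 20
f 23 48 47
f 15 28 44
f 28 11 43
f 44 43 19
f 28 43 44
f 17 35 36
f 35 15 32
f 36 32 16
f 35 32 36
f 18 41 37
f 41 17 33
f 37 33 10
f 41 33 37
f 52 54 51
f 55 52 51
f 51 54 53
f 53 55 51
f 52 58 54
f 56 52 55
f 56 58 52
f 54 58 53
f 57 55 53
f 53 58 57
f 57 56 55
f 58 56 57
f 60 59 63
f 60 63 61
f 61 63 64
f 61 64 62
f 63 59 65
f 63 65 64
f 64 65 66
f 64 66 62
f 65 59 67
f 65 67 66
f 66 67 68
f 66 68 62
f 67 59 69
f 67 69 68
f 68 69 70
f 68 70 62
f 69 59 71
f 69 71 70
f 70 71 72
f 70 72 62
f 71 59 73
f 71 73 72
f 72 73 74
f 72 74 62
f 73 59 75
f 73 75 74
f 74 75 76
f 74 76 62
f 75 59 77
f 75 77 76
f 76 77 78
f 76 78 62
f 77 59 79
f 77 79 78
f 78 79 80
f 78 80 62
f 79 59 60
f 79 60 80
f 80 60 61
f 80 61 62



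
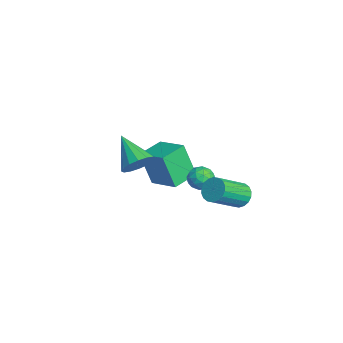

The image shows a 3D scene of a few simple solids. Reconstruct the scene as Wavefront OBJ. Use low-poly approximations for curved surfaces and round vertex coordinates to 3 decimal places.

v -3.562 0.937 -3.14
v -3.97 0.35 -1.101
v -2.109 1.894 -2.573
v -2.517 1.308 -0.535
v -2.643 -0.348 -3.325
v -3.051 -0.934 -1.287
v -1.19 0.61 -2.759
v -1.598 0.023 -0.72
v 2.416 -1.886 1.824
v 3.008 -2.017 2.543
v 0.884 -2.494 2.976
v 2.857 -1.556 2.586
v 2.588 -1.184 2.425
v 2.273 -1 2.103
v 1.997 -1.053 1.706
v 1.832 -1.33 1.341
v 1.824 -1.756 1.106
v 1.974 -2.217 1.063
v 2.243 -2.589 1.224
v 2.558 -2.773 1.546
v 2.835 -2.719 1.943
v 3 -2.443 2.307
v 2.993 3.008 -0.703
v 3.558 3.455 -0.494
v 4.312 1.96 0.671
v 3.747 1.512 0.463
v 3.325 3.517 -0.263
v 4.078 2.022 0.902
v 3.026 3.478 -0.12
v 3.78 1.983 1.046
v 2.72 3.346 -0.091
v 3.474 1.851 1.074
v 2.469 3.147 -0.184
v 3.223 1.652 0.981
v 2.322 2.921 -0.38
v 3.076 1.425 0.785
v 2.307 2.711 -0.639
v 3.061 1.216 0.526
v 2.428 2.56 -0.911
v 3.182 1.065 0.254
v 2.662 2.498 -1.142
v 3.415 1.003 0.023
v 2.96 2.537 -1.286
v 3.714 1.042 -0.12
v 3.266 2.669 -1.314
v 4.02 1.174 -0.149
v 3.517 2.868 -1.221
v 4.271 1.373 -0.056
v 3.664 3.095 -1.025
v 4.418 1.599 0.14
v 3.679 3.304 -0.766
v 4.433 1.809 0.399
v -1.019 2.375 -1.785
v -0.618 2.213 -2.444
v -2.022 1.727 -2.236
v -1.621 1.565 -2.895
v -1.406 1.236 -2.212
v -0.786 1.636 -1.933
v -1.854 2.304 -2.747
v -1.234 2.704 -2.468
v -1.134 2.169 -3.039
v -0.857 1.509 -2.708
v -1.783 2.431 -1.972
v -1.506 1.771 -1.641
v -0.731 2.35 -2.075
v -1.909 1.59 -2.605
v -1.783 1.396 -2.204
v -1.547 1.301 -2.591
v -0.829 2.011 -1.774
v -0.593 1.916 -2.162
v -1.056 1.342 -2.026
v -2.047 2.024 -2.518
v -1.811 1.929 -2.906
v -1.093 2.639 -2.089
v -0.857 2.544 -2.476
v -1.584 2.598 -2.654
v -0.798 2.23 -2.812
v -1.387 1.849 -3.077
v -1.525 2.283 -2.99
v -1.16 2.519 -2.826
v -0.635 1.842 -2.617
v -1.224 1.461 -2.883
v -1.098 1.268 -2.481
v -0.734 1.503 -2.317
v -0.938 1.816 -2.967
v -1.416 2.479 -1.797
v -2.005 2.098 -2.063
v -1.906 2.437 -2.363
v -1.542 2.672 -2.199
v -1.253 2.091 -1.603
v -1.842 1.71 -1.868
v -1.48 1.421 -1.854
v -1.115 1.657 -1.69
v -1.702 2.124 -1.713
f 2 4 1
f 5 2 1
f 1 4 3
f 3 5 1
f 2 8 4
f 6 2 5
f 6 8 2
f 4 8 3
f 7 5 3
f 3 8 7
f 7 6 5
f 8 6 7
f 10 9 12
f 10 12 11
f 12 9 13
f 12 13 11
f 13 9 14
f 13 14 11
f 14 9 15
f 14 15 11
f 15 9 16
f 15 16 11
f 16 9 17
f 16 17 11
f 17 9 18
f 17 18 11
f 18 9 19
f 18 19 11
f 19 9 20
f 19 20 11
f 20 9 21
f 20 21 11
f 21 9 22
f 21 22 11
f 22 9 10
f 22 10 11
f 24 23 27
f 24 27 25
f 25 27 28
f 25 28 26
f 27 23 29
f 27 29 28
f 28 29 30
f 28 30 26
f 29 23 31
f 29 31 30
f 30 31 32
f 30 32 26
f 31 23 33
f 31 33 32
f 32 33 34
f 32 34 26
f 33 23 35
f 33 35 34
f 34 35 36
f 34 36 26
f 35 23 37
f 35 37 36
f 36 37 38
f 36 38 26
f 37 23 39
f 37 39 38
f 38 39 40
f 38 40 26
f 39 23 41
f 39 41 40
f 40 41 42
f 40 42 26
f 41 23 43
f 41 43 42
f 42 43 44
f 42 44 26
f 43 23 45
f 43 45 44
f 44 45 46
f 44 46 26
f 45 23 47
f 45 47 46
f 46 47 48
f 46 48 26
f 47 23 49
f 47 49 48
f 48 49 50
f 48 50 26
f 49 23 51
f 49 51 50
f 50 51 52
f 50 52 26
f 51 23 24
f 51 24 52
f 52 24 25
f 52 25 26
f 53 90 69
f 90 64 93
f 69 93 58
f 90 93 69
f 53 69 65
f 69 58 70
f 65 70 54
f 69 70 65
f 53 65 74
f 65 54 75
f 74 75 60
f 65 75 74
f 53 74 86
f 74 60 89
f 86 89 63
f 74 89 86
f 53 86 90
f 86 63 94
f 90 94 64
f 86 94 90
f 54 70 81
f 70 58 84
f 81 84 62
f 70 84 81
f 58 93 71
f 93 64 92
f 71 92 57
f 93 92 71
f 64 94 91
f 94 63 87
f 91 87 55
f 94 87 91
f 63 89 88
f 89 60 76
f 88 76 59
f 89 76 88
f 60 75 80
f 75 54 77
f 80 77 61
f 75 77 80
f 56 82 68
f 82 62 83
f 68 83 57
f 82 83 68
f 56 68 66
f 68 57 67
f 66 67 55
f 68 67 66
f 56 66 73
f 66 55 72
f 73 72 59
f 66 72 73
f 56 73 78
f 73 59 79
f 78 79 61
f 73 79 78
f 56 78 82
f 78 61 85
f 82 85 62
f 78 85 82
f 57 83 71
f 83 62 84
f 71 84 58
f 83 84 71
f 55 67 91
f 67 57 92
f 91 92 64
f 67 92 91
f 59 72 88
f 72 55 87
f 88 87 63
f 72 87 88
f 61 79 80
f 79 59 76
f 80 76 60
f 79 76 80
f 62 85 81
f 85 61 77
f 81 77 54
f 85 77 81



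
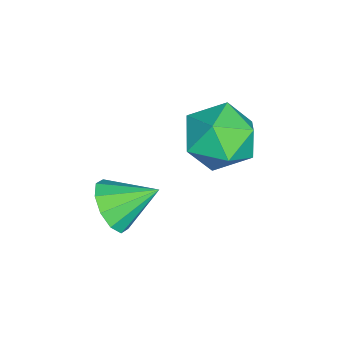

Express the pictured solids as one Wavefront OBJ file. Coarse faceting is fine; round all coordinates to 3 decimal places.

v -2.005 3.402 3.717
v -1.011 3.59 4.398
v -1.269 1.67 3.122
v -0.275 1.858 3.803
v -1.351 1.647 4.338
v -1.805 2.717 4.706
v -0.475 2.543 2.814
v -0.929 3.613 3.182
v -0.065 3.059 3.84
v -0.607 2.505 4.783
v -1.673 2.755 2.737
v -2.215 2.201 3.68
v 1.519 0.13 2.814
v 2.262 -0.016 3.3
v 1.261 1.39 3.586
v 2.405 0.286 2.855
v 2.209 0.529 2.395
v 1.75 0.619 2.094
v 1.202 0.523 2.068
v 0.776 0.276 2.327
v 0.634 -0.026 2.772
v 0.83 -0.268 3.233
v 1.289 -0.359 3.533
v 1.836 -0.262 3.559
f 1 12 6
f 1 6 2
f 1 2 8
f 1 8 11
f 1 11 12
f 2 6 10
f 6 12 5
f 12 11 3
f 11 8 7
f 8 2 9
f 4 10 5
f 4 5 3
f 4 3 7
f 4 7 9
f 4 9 10
f 5 10 6
f 3 5 12
f 7 3 11
f 9 7 8
f 10 9 2
f 14 13 16
f 14 16 15
f 16 13 17
f 16 17 15
f 17 13 18
f 17 18 15
f 18 13 19
f 18 19 15
f 19 13 20
f 19 20 15
f 20 13 21
f 20 21 15
f 21 13 22
f 21 22 15
f 22 13 23
f 22 23 15
f 23 13 24
f 23 24 15
f 24 13 14
f 24 14 15



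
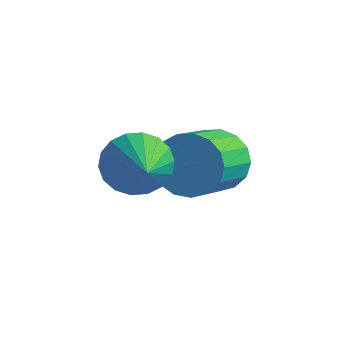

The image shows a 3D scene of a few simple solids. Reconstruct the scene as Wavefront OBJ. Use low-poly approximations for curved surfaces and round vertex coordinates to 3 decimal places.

v -3.196 2.411 2.505
v -2.784 2.284 1.855
v -1.984 1.389 3.475
v -2.641 2.574 1.982
v -2.608 2.832 2.212
v -2.692 3.006 2.5
v -2.875 3.063 2.789
v -3.122 2.99 3.022
v -3.384 2.803 3.152
v -3.609 2.539 3.154
v -3.752 2.249 3.027
v -3.785 1.991 2.797
v -3.701 1.817 2.509
v -3.517 1.76 2.22
v -3.27 1.833 1.987
v -3.008 2.02 1.857
v -2.753 4.383 1.67
v -1.978 4.457 1.487
v -1.691 3.231 2.207
v -2.467 3.157 2.39
v -2.012 4.644 1.819
v -1.725 3.418 2.539
v -2.216 4.771 2.118
v -1.929 3.545 2.837
v -2.543 4.81 2.313
v -2.256 3.584 3.033
v -2.918 4.75 2.362
v -2.631 3.524 3.081
v -3.255 4.607 2.252
v -2.969 3.381 2.971
v -3.478 4.412 2.008
v -3.191 3.186 2.728
v -3.534 4.21 1.688
v -3.248 2.985 2.407
v -3.412 4.049 1.363
v -3.125 2.823 2.082
v -3.139 3.963 1.109
v -2.852 2.737 1.828
v -2.777 3.974 0.983
v -2.491 2.748 1.702
v -2.41 4.079 1.015
v -2.124 2.853 1.734
v -2.122 4.253 1.197
v -1.835 3.027 1.916
f 2 1 4
f 2 4 3
f 4 1 5
f 4 5 3
f 5 1 6
f 5 6 3
f 6 1 7
f 6 7 3
f 7 1 8
f 7 8 3
f 8 1 9
f 8 9 3
f 9 1 10
f 9 10 3
f 10 1 11
f 10 11 3
f 11 1 12
f 11 12 3
f 12 1 13
f 12 13 3
f 13 1 14
f 13 14 3
f 14 1 15
f 14 15 3
f 15 1 16
f 15 16 3
f 16 1 2
f 16 2 3
f 18 17 21
f 18 21 19
f 19 21 22
f 19 22 20
f 21 17 23
f 21 23 22
f 22 23 24
f 22 24 20
f 23 17 25
f 23 25 24
f 24 25 26
f 24 26 20
f 25 17 27
f 25 27 26
f 26 27 28
f 26 28 20
f 27 17 29
f 27 29 28
f 28 29 30
f 28 30 20
f 29 17 31
f 29 31 30
f 30 31 32
f 30 32 20
f 31 17 33
f 31 33 32
f 32 33 34
f 32 34 20
f 33 17 35
f 33 35 34
f 34 35 36
f 34 36 20
f 35 17 37
f 35 37 36
f 36 37 38
f 36 38 20
f 37 17 39
f 37 39 38
f 38 39 40
f 38 40 20
f 39 17 41
f 39 41 40
f 40 41 42
f 40 42 20
f 41 17 43
f 41 43 42
f 42 43 44
f 42 44 20
f 43 17 18
f 43 18 44
f 44 18 19
f 44 19 20



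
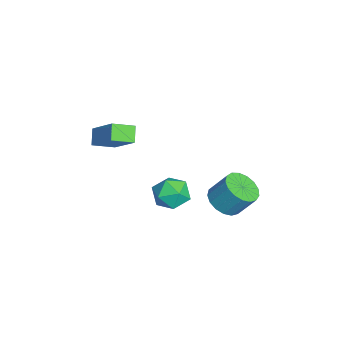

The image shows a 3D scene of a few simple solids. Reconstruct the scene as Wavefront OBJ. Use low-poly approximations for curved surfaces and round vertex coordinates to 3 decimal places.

v -0.708 -4.467 0.634
v 0.47 -3.601 1.879
v -1.012 -3.452 0.215
v 0.166 -2.586 1.459
v -0.046 -4.514 0.041
v 1.132 -3.648 1.285
v -0.35 -3.499 -0.379
v 0.828 -2.633 0.866
v 0.176 1.32 -3.81
v 0.979 0.891 -3.677
v 1.207 1.671 -2.537
v 0.404 2.1 -2.67
v 1.084 1.234 -3.933
v 1.312 2.014 -2.792
v 0.981 1.597 -4.16
v 1.209 2.376 -3.02
v 0.693 1.896 -4.307
v 0.921 2.676 -3.167
v 0.287 2.063 -4.341
v 0.515 2.843 -3.2
v -0.144 2.061 -4.252
v 0.084 2.84 -3.112
v -0.502 1.888 -4.063
v -0.274 2.668 -2.923
v -0.705 1.586 -3.815
v -0.477 2.365 -2.675
v -0.706 1.222 -3.567
v -0.478 2.002 -2.427
v -0.505 0.881 -3.374
v -0.277 1.661 -2.234
v -0.148 0.641 -3.281
v 0.08 1.421 -2.141
v 0.283 0.556 -3.309
v 0.511 1.336 -2.169
v 0.69 0.646 -3.452
v 0.918 1.426 -2.312
v 1.177 -0.228 -2.78
v 1.554 -0.738 -2.064
v 0.226 -1.402 -3.116
v 0.603 -1.912 -2.4
v 0.067 -1.143 -2.209
v 0.655 -0.417 -2.001
v 1.125 -1.723 -3.179
v 1.713 -0.997 -2.971
v 1.522 -1.662 -2.31
v 0.868 -1.303 -1.711
v 0.912 -0.837 -3.469
v 0.258 -0.478 -2.87
f 2 4 1
f 5 2 1
f 1 4 3
f 3 5 1
f 2 8 4
f 6 2 5
f 6 8 2
f 4 8 3
f 7 5 3
f 3 8 7
f 7 6 5
f 8 6 7
f 10 9 13
f 10 13 11
f 11 13 14
f 11 14 12
f 13 9 15
f 13 15 14
f 14 15 16
f 14 16 12
f 15 9 17
f 15 17 16
f 16 17 18
f 16 18 12
f 17 9 19
f 17 19 18
f 18 19 20
f 18 20 12
f 19 9 21
f 19 21 20
f 20 21 22
f 20 22 12
f 21 9 23
f 21 23 22
f 22 23 24
f 22 24 12
f 23 9 25
f 23 25 24
f 24 25 26
f 24 26 12
f 25 9 27
f 25 27 26
f 26 27 28
f 26 28 12
f 27 9 29
f 27 29 28
f 28 29 30
f 28 30 12
f 29 9 31
f 29 31 30
f 30 31 32
f 30 32 12
f 31 9 33
f 31 33 32
f 32 33 34
f 32 34 12
f 33 9 35
f 33 35 34
f 34 35 36
f 34 36 12
f 35 9 10
f 35 10 36
f 36 10 11
f 36 11 12
f 37 48 42
f 37 42 38
f 37 38 44
f 37 44 47
f 37 47 48
f 38 42 46
f 42 48 41
f 48 47 39
f 47 44 43
f 44 38 45
f 40 46 41
f 40 41 39
f 40 39 43
f 40 43 45
f 40 45 46
f 41 46 42
f 39 41 48
f 43 39 47
f 45 43 44
f 46 45 38



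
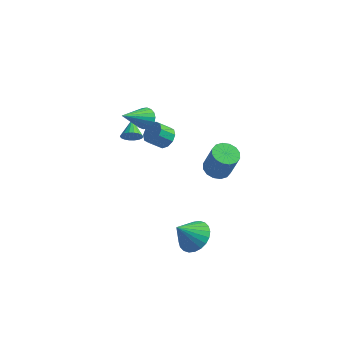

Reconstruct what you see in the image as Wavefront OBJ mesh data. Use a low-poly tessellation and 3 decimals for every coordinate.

v -1.879 -0.62 2.951
v -1.219 -0.887 3.06
v -2.681 -2.08 4.229
v -1.247 -0.668 3.293
v -1.4 -0.439 3.457
v -1.648 -0.247 3.521
v -1.942 -0.128 3.473
v -2.223 -0.107 3.32
v -2.436 -0.187 3.095
v -2.539 -0.354 2.841
v -2.511 -0.572 2.609
v -2.357 -0.801 2.444
v -2.109 -0.993 2.38
v -1.816 -1.112 2.429
v -1.535 -1.133 2.581
v -1.322 -1.053 2.806
v 1.929 -3.048 -4.483
v 2.804 -2.88 -3.837
v 1.111 -3.732 -3.197
v 2.586 -2.514 -3.78
v 2.269 -2.23 -3.831
v 1.9 -2.07 -3.98
v 1.535 -2.058 -4.206
v 1.23 -2.198 -4.474
v 1.032 -2.466 -4.743
v 0.97 -2.824 -4.973
v 1.054 -3.215 -5.128
v 1.271 -3.581 -5.185
v 1.588 -3.865 -5.135
v 1.957 -4.026 -4.985
v 2.322 -4.037 -4.76
v 2.627 -3.898 -4.491
v 2.825 -3.629 -4.222
v 2.887 -3.272 -3.992
v -2.912 -0.116 0.48
v -2.451 -0.163 0.95
v -3.288 0.976 0.96
v -2.311 -0.021 0.735
v -2.29 0.103 0.469
v -2.392 0.184 0.206
v -2.597 0.205 -0.003
v -2.865 0.163 -0.116
v -3.142 0.065 -0.112
v -3.373 -0.068 0.01
v -3.514 -0.211 0.225
v -3.535 -0.335 0.491
v -3.433 -0.415 0.754
v -3.227 -0.436 0.963
v -2.96 -0.394 1.077
v -2.683 -0.297 1.072
v -1.344 1.283 -0.398
v -0.78 1.247 0.094
v -1.451 0.782 0.831
v -2.016 0.817 0.338
v -0.996 1.653 0.153
v -1.667 1.187 0.89
v -1.345 1.917 0.002
v -2.017 1.452 0.738
v -1.694 1.939 -0.302
v -2.366 1.474 0.434
v -1.91 1.71 -0.643
v -2.581 1.245 0.093
v -1.909 1.318 -0.891
v -2.58 0.853 -0.154
v -1.693 0.913 -0.95
v -2.364 0.447 -0.213
v -1.343 0.648 -0.798
v -2.015 0.183 -0.062
v -0.994 0.626 -0.494
v -1.666 0.161 0.242
v -0.779 0.855 -0.153
v -1.45 0.39 0.583
v 2.404 -0.678 -0.159
v 3.188 -0.581 -0.414
v 3.76 -0.745 1.285
v 2.976 -0.842 1.539
v 3.049 -0.183 -0.329
v 3.621 -0.348 1.37
v 2.737 0.081 -0.198
v 3.309 -0.083 1.501
v 2.336 0.143 -0.057
v 2.908 -0.021 1.642
v 1.953 -0.015 0.057
v 2.525 -0.18 1.755
v 1.691 -0.351 0.113
v 2.263 -0.516 1.811
v 1.62 -0.775 0.095
v 2.192 -0.939 1.794
v 1.759 -1.172 0.01
v 2.331 -1.337 1.709
v 2.071 -1.437 -0.121
v 2.643 -1.601 1.578
v 2.472 -1.499 -0.262
v 3.044 -1.663 1.437
v 2.855 -1.34 -0.375
v 3.427 -1.505 1.323
v 3.117 -1.004 -0.431
v 3.689 -1.169 1.267
f 2 1 4
f 2 4 3
f 4 1 5
f 4 5 3
f 5 1 6
f 5 6 3
f 6 1 7
f 6 7 3
f 7 1 8
f 7 8 3
f 8 1 9
f 8 9 3
f 9 1 10
f 9 10 3
f 10 1 11
f 10 11 3
f 11 1 12
f 11 12 3
f 12 1 13
f 12 13 3
f 13 1 14
f 13 14 3
f 14 1 15
f 14 15 3
f 15 1 16
f 15 16 3
f 16 1 2
f 16 2 3
f 18 17 20
f 18 20 19
f 20 17 21
f 20 21 19
f 21 17 22
f 21 22 19
f 22 17 23
f 22 23 19
f 23 17 24
f 23 24 19
f 24 17 25
f 24 25 19
f 25 17 26
f 25 26 19
f 26 17 27
f 26 27 19
f 27 17 28
f 27 28 19
f 28 17 29
f 28 29 19
f 29 17 30
f 29 30 19
f 30 17 31
f 30 31 19
f 31 17 32
f 31 32 19
f 32 17 33
f 32 33 19
f 33 17 34
f 33 34 19
f 34 17 18
f 34 18 19
f 36 35 38
f 36 38 37
f 38 35 39
f 38 39 37
f 39 35 40
f 39 40 37
f 40 35 41
f 40 41 37
f 41 35 42
f 41 42 37
f 42 35 43
f 42 43 37
f 43 35 44
f 43 44 37
f 44 35 45
f 44 45 37
f 45 35 46
f 45 46 37
f 46 35 47
f 46 47 37
f 47 35 48
f 47 48 37
f 48 35 49
f 48 49 37
f 49 35 50
f 49 50 37
f 50 35 36
f 50 36 37
f 52 51 55
f 52 55 53
f 53 55 56
f 53 56 54
f 55 51 57
f 55 57 56
f 56 57 58
f 56 58 54
f 57 51 59
f 57 59 58
f 58 59 60
f 58 60 54
f 59 51 61
f 59 61 60
f 60 61 62
f 60 62 54
f 61 51 63
f 61 63 62
f 62 63 64
f 62 64 54
f 63 51 65
f 63 65 64
f 64 65 66
f 64 66 54
f 65 51 67
f 65 67 66
f 66 67 68
f 66 68 54
f 67 51 69
f 67 69 68
f 68 69 70
f 68 70 54
f 69 51 71
f 69 71 70
f 70 71 72
f 70 72 54
f 71 51 52
f 71 52 72
f 72 52 53
f 72 53 54
f 74 73 77
f 74 77 75
f 75 77 78
f 75 78 76
f 77 73 79
f 77 79 78
f 78 79 80
f 78 80 76
f 79 73 81
f 79 81 80
f 80 81 82
f 80 82 76
f 81 73 83
f 81 83 82
f 82 83 84
f 82 84 76
f 83 73 85
f 83 85 84
f 84 85 86
f 84 86 76
f 85 73 87
f 85 87 86
f 86 87 88
f 86 88 76
f 87 73 89
f 87 89 88
f 88 89 90
f 88 90 76
f 89 73 91
f 89 91 90
f 90 91 92
f 90 92 76
f 91 73 93
f 91 93 92
f 92 93 94
f 92 94 76
f 93 73 95
f 93 95 94
f 94 95 96
f 94 96 76
f 95 73 97
f 95 97 96
f 96 97 98
f 96 98 76
f 97 73 74
f 97 74 98
f 98 74 75
f 98 75 76



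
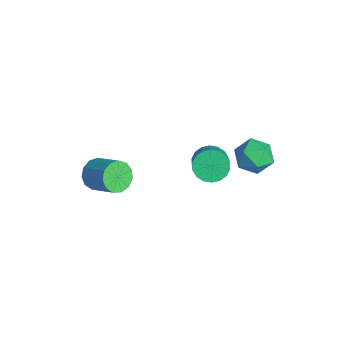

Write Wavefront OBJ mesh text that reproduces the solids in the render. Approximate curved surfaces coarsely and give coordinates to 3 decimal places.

v -4.644 -3.296 -2.24
v -4.327 -2.795 -3.07
v -2.838 -2.082 -2.069
v -3.156 -2.584 -1.24
v -4.683 -2.44 -2.793
v -3.195 -1.727 -1.792
v -5.027 -2.356 -2.34
v -3.539 -1.644 -1.34
v -5.25 -2.571 -1.856
v -3.761 -1.859 -0.855
v -5.28 -3.017 -1.493
v -3.792 -2.304 -0.493
v -5.109 -3.551 -1.368
v -3.62 -2.838 -0.368
v -4.789 -4.004 -1.52
v -3.301 -3.291 -0.52
v -4.424 -4.233 -1.9
v -2.936 -3.52 -0.9
v -4.129 -4.164 -2.389
v -2.64 -3.451 -1.388
v -3.997 -3.82 -2.83
v -2.509 -3.107 -1.829
v -4.071 -3.31 -3.084
v -2.582 -2.597 -2.083
v -0.443 3.986 1.904
v 0.432 4.451 1.267
v 0.828 3.029 2.953
v 1.703 3.494 2.316
v 1.075 4.177 3.04
v 0.289 4.769 2.392
v 0.971 2.711 1.828
v 0.185 3.303 1.18
v 1.306 3.663 1.22
v 1.37 4.569 1.97
v -0.11 2.911 2.25
v -0.046 3.817 3
v -2.415 2.501 -1.068
v -2.005 1.9 -1.797
v -0.694 1.419 -0.661
v -1.105 2.019 0.068
v -1.796 2.302 -1.867
v -0.485 1.821 -0.731
v -1.71 2.744 -1.778
v -0.4 2.262 -0.643
v -1.764 3.137 -1.55
v -0.454 2.656 -0.414
v -1.947 3.404 -1.225
v -0.636 2.923 -0.089
v -2.223 3.493 -0.87
v -0.912 3.012 0.266
v -2.537 3.385 -0.554
v -1.226 2.903 0.582
v -2.826 3.101 -0.339
v -1.515 2.62 0.797
v -3.035 2.699 -0.269
v -1.724 2.218 0.867
v -3.12 2.258 -0.357
v -1.81 1.776 0.778
v -3.066 1.864 -0.586
v -1.756 1.383 0.55
v -2.884 1.597 -0.911
v -1.573 1.116 0.225
v -2.608 1.508 -1.266
v -1.297 1.027 -0.13
v -2.294 1.617 -1.582
v -0.983 1.135 -0.446
f 2 1 5
f 2 5 3
f 3 5 6
f 3 6 4
f 5 1 7
f 5 7 6
f 6 7 8
f 6 8 4
f 7 1 9
f 7 9 8
f 8 9 10
f 8 10 4
f 9 1 11
f 9 11 10
f 10 11 12
f 10 12 4
f 11 1 13
f 11 13 12
f 12 13 14
f 12 14 4
f 13 1 15
f 13 15 14
f 14 15 16
f 14 16 4
f 15 1 17
f 15 17 16
f 16 17 18
f 16 18 4
f 17 1 19
f 17 19 18
f 18 19 20
f 18 20 4
f 19 1 21
f 19 21 20
f 20 21 22
f 20 22 4
f 21 1 23
f 21 23 22
f 22 23 24
f 22 24 4
f 23 1 2
f 23 2 24
f 24 2 3
f 24 3 4
f 25 36 30
f 25 30 26
f 25 26 32
f 25 32 35
f 25 35 36
f 26 30 34
f 30 36 29
f 36 35 27
f 35 32 31
f 32 26 33
f 28 34 29
f 28 29 27
f 28 27 31
f 28 31 33
f 28 33 34
f 29 34 30
f 27 29 36
f 31 27 35
f 33 31 32
f 34 33 26
f 38 37 41
f 38 41 39
f 39 41 42
f 39 42 40
f 41 37 43
f 41 43 42
f 42 43 44
f 42 44 40
f 43 37 45
f 43 45 44
f 44 45 46
f 44 46 40
f 45 37 47
f 45 47 46
f 46 47 48
f 46 48 40
f 47 37 49
f 47 49 48
f 48 49 50
f 48 50 40
f 49 37 51
f 49 51 50
f 50 51 52
f 50 52 40
f 51 37 53
f 51 53 52
f 52 53 54
f 52 54 40
f 53 37 55
f 53 55 54
f 54 55 56
f 54 56 40
f 55 37 57
f 55 57 56
f 56 57 58
f 56 58 40
f 57 37 59
f 57 59 58
f 58 59 60
f 58 60 40
f 59 37 61
f 59 61 60
f 60 61 62
f 60 62 40
f 61 37 63
f 61 63 62
f 62 63 64
f 62 64 40
f 63 37 65
f 63 65 64
f 64 65 66
f 64 66 40
f 65 37 38
f 65 38 66
f 66 38 39
f 66 39 40



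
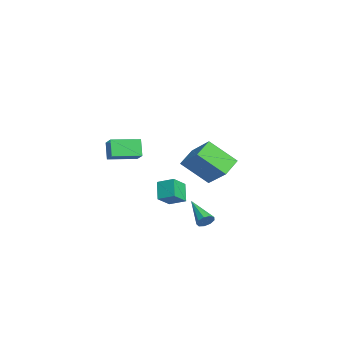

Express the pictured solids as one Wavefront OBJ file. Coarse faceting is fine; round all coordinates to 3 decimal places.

v -4.162 3.892 -1.457
v -4.581 2.355 -0.044
v -2.756 4.628 -0.24
v -3.175 3.091 1.173
v -3.225 3.089 -2.053
v -3.644 1.552 -0.64
v -1.819 3.825 -0.836
v -2.238 2.288 0.577
v 0.346 -2.969 2.74
v 1.23 -2.806 3.303
v 0.137 -1.349 2.599
v 1.021 -1.186 3.161
v 0.959 -2.974 1.779
v 1.843 -2.811 2.341
v 0.75 -1.354 1.637
v 1.634 -1.191 2.2
v 4.087 1.776 -1.685
v 4.271 1.971 -1.24
v 2.593 1.244 -0.835
v 4.084 2.219 -1.413
v 3.899 2.26 -1.714
v 3.801 2.074 -2.001
v 3.838 1.749 -2.141
v 3.991 1.437 -2.067
v 4.189 1.283 -1.815
v 4.34 1.36 -1.502
v 4.372 1.632 -1.275
v -0.024 0.449 -2.15
v -0.882 0.528 -1.243
v 0.456 1.289 -1.768
v -0.401 1.367 -0.861
v 0.661 -0.267 -1.439
v -0.196 -0.189 -0.532
v 1.142 0.572 -1.057
v 0.284 0.651 -0.15
f 2 4 1
f 5 2 1
f 1 4 3
f 3 5 1
f 2 8 4
f 6 2 5
f 6 8 2
f 4 8 3
f 7 5 3
f 3 8 7
f 7 6 5
f 8 6 7
f 10 12 9
f 13 10 9
f 9 12 11
f 11 13 9
f 10 16 12
f 14 10 13
f 14 16 10
f 12 16 11
f 15 13 11
f 11 16 15
f 15 14 13
f 16 14 15
f 18 17 20
f 18 20 19
f 20 17 21
f 20 21 19
f 21 17 22
f 21 22 19
f 22 17 23
f 22 23 19
f 23 17 24
f 23 24 19
f 24 17 25
f 24 25 19
f 25 17 26
f 25 26 19
f 26 17 27
f 26 27 19
f 27 17 18
f 27 18 19
f 29 31 28
f 32 29 28
f 28 31 30
f 30 32 28
f 29 35 31
f 33 29 32
f 33 35 29
f 31 35 30
f 34 32 30
f 30 35 34
f 34 33 32
f 35 33 34



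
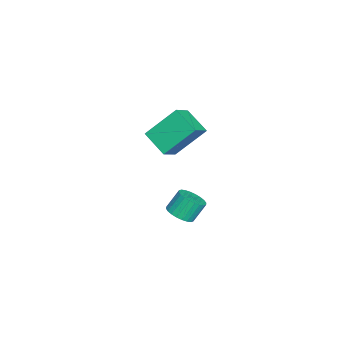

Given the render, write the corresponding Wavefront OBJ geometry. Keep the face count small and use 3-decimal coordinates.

v -1.812 -3.572 2.124
v -0.879 -3.928 2.753
v -2.266 -2.244 3.548
v -1.333 -2.6 4.178
v -0.987 -2.58 1.462
v -0.054 -2.936 2.092
v -1.441 -1.252 2.887
v -0.508 -1.608 3.516
v -1.364 -2.441 -2.902
v -0.804 -2.72 -2.526
v -1.176 -2.198 -1.583
v -1.736 -1.919 -1.958
v -0.692 -2.474 -2.618
v -1.064 -1.953 -1.675
v -0.683 -2.223 -2.753
v -1.055 -1.702 -1.81
v -0.778 -2.006 -2.911
v -1.15 -1.485 -1.967
v -0.961 -1.854 -3.067
v -1.334 -1.333 -2.124
v -1.207 -1.792 -3.198
v -1.579 -1.271 -2.255
v -1.476 -1.829 -3.284
v -1.848 -1.308 -2.341
v -1.728 -1.958 -3.312
v -2.1 -1.437 -2.368
v -1.924 -2.162 -3.277
v -2.296 -1.64 -2.334
v -2.036 -2.407 -3.185
v -2.408 -1.886 -2.242
v -2.045 -2.658 -3.05
v -2.417 -2.137 -2.107
v -1.95 -2.875 -2.893
v -2.322 -2.354 -1.949
v -1.766 -3.027 -2.736
v -2.139 -2.506 -1.793
v -1.521 -3.089 -2.605
v -1.893 -2.568 -1.662
v -1.252 -3.052 -2.519
v -1.624 -2.531 -1.576
v -1 -2.923 -2.492
v -1.372 -2.402 -1.548
f 2 4 1
f 5 2 1
f 1 4 3
f 3 5 1
f 2 8 4
f 6 2 5
f 6 8 2
f 4 8 3
f 7 5 3
f 3 8 7
f 7 6 5
f 8 6 7
f 10 9 13
f 10 13 11
f 11 13 14
f 11 14 12
f 13 9 15
f 13 15 14
f 14 15 16
f 14 16 12
f 15 9 17
f 15 17 16
f 16 17 18
f 16 18 12
f 17 9 19
f 17 19 18
f 18 19 20
f 18 20 12
f 19 9 21
f 19 21 20
f 20 21 22
f 20 22 12
f 21 9 23
f 21 23 22
f 22 23 24
f 22 24 12
f 23 9 25
f 23 25 24
f 24 25 26
f 24 26 12
f 25 9 27
f 25 27 26
f 26 27 28
f 26 28 12
f 27 9 29
f 27 29 28
f 28 29 30
f 28 30 12
f 29 9 31
f 29 31 30
f 30 31 32
f 30 32 12
f 31 9 33
f 31 33 32
f 32 33 34
f 32 34 12
f 33 9 35
f 33 35 34
f 34 35 36
f 34 36 12
f 35 9 37
f 35 37 36
f 36 37 38
f 36 38 12
f 37 9 39
f 37 39 38
f 38 39 40
f 38 40 12
f 39 9 41
f 39 41 40
f 40 41 42
f 40 42 12
f 41 9 10
f 41 10 42
f 42 10 11
f 42 11 12



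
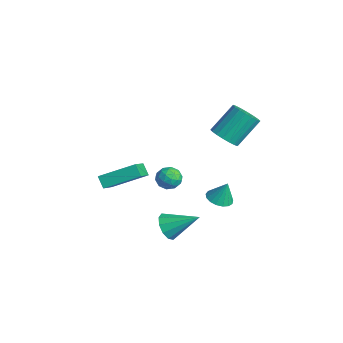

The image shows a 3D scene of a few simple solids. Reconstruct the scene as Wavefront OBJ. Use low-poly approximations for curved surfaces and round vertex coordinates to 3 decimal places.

v -0.158 -0.305 -2.228
v 0.239 0.284 -2.618
v 0.701 -1.184 -2.682
v 1.098 -0.595 -3.072
v 1.112 -0.626 -2.263
v 0.581 -0.082 -1.983
v 0.359 -0.818 -3.317
v -0.172 -0.274 -3.037
v 0.558 -0.033 -3.292
v 1.023 0.085 -2.64
v -0.083 -0.985 -2.66
v 0.382 -0.867 -2.008
v -0.035 0.067 -2.384
v 0.975 -0.967 -2.916
v 0.983 -0.985 -2.441
v 1.216 -0.639 -2.67
v 0.166 -0.148 -2.01
v 0.399 0.197 -2.239
v 0.913 -0.337 -2.03
v 0.541 -1.097 -3.061
v 0.774 -0.752 -3.29
v -0.276 -0.261 -2.63
v -0.043 0.085 -2.859
v 0.027 -0.563 -3.27
v 0.386 0.226 -3.009
v 0.891 -0.291 -3.275
v 0.456 -0.421 -3.419
v 0.144 -0.102 -3.255
v 0.659 0.296 -2.626
v 1.164 -0.221 -2.892
v 1.173 -0.239 -2.417
v 0.861 0.081 -2.252
v 0.847 0.11 -3.021
v -0.224 -0.679 -2.408
v 0.281 -1.196 -2.674
v 0.079 -0.981 -3.048
v -0.233 -0.661 -2.883
v 0.049 -0.609 -2.025
v 0.554 -1.126 -2.291
v 0.796 -0.798 -2.045
v 0.484 -0.479 -1.881
v 0.093 -1.01 -2.279
v 3.203 -1.857 -4.378
v 3.811 -1.799 -5.066
v 4.237 -0.423 -3.342
v 3.395 -1.426 -5.168
v 2.905 -1.217 -4.968
v 2.529 -1.253 -4.543
v 2.41 -1.519 -4.055
v 2.594 -1.915 -3.691
v 3.011 -2.289 -3.589
v 3.5 -2.498 -3.789
v 3.876 -2.462 -4.214
v 3.995 -2.195 -4.701
v 1.701 2.094 -4.367
v 2.326 1.565 -4.34
v 1.959 2.466 -3.073
v 2.49 1.897 -4.468
v 2.473 2.275 -4.573
v 2.28 2.611 -4.631
v 1.953 2.829 -4.628
v 1.569 2.879 -4.565
v 1.215 2.749 -4.457
v 0.972 2.469 -4.328
v 0.896 2.103 -4.208
v 1.004 1.735 -4.124
v 1.272 1.45 -4.096
v 1.638 1.312 -4.129
v 2.018 1.353 -4.217
v 0.595 -3.964 -2.151
v 0.021 -4.02 -1.54
v 1.343 -2.09 -1.275
v 0.769 -2.146 -0.665
v 1.951 -5.054 -0.975
v 1.377 -5.11 -0.365
v 2.699 -3.18 -0.1
v 2.125 -3.236 0.511
v 3.193 1.551 1.854
v 4.061 1.379 2.106
v 3.914 2.797 3.579
v 3.047 2.969 3.326
v 4.105 1.674 1.826
v 3.958 3.092 3.299
v 3.968 1.945 1.551
v 3.821 3.363 3.024
v 3.678 2.138 1.336
v 3.531 3.556 2.809
v 3.291 2.215 1.224
v 3.144 3.633 2.697
v 2.886 2.16 1.236
v 2.739 3.578 2.709
v 2.541 1.984 1.371
v 2.394 3.403 2.844
v 2.326 1.723 1.601
v 2.179 3.141 3.074
v 2.282 1.428 1.881
v 2.135 2.846 3.354
v 2.419 1.157 2.156
v 2.272 2.575 3.629
v 2.709 0.964 2.371
v 2.562 2.382 3.844
v 3.096 0.887 2.483
v 2.949 2.305 3.956
v 3.501 0.942 2.471
v 3.354 2.36 3.944
v 3.846 1.117 2.336
v 3.699 2.536 3.809
f 1 38 17
f 38 12 41
f 17 41 6
f 38 41 17
f 1 17 13
f 17 6 18
f 13 18 2
f 17 18 13
f 1 13 22
f 13 2 23
f 22 23 8
f 13 23 22
f 1 22 34
f 22 8 37
f 34 37 11
f 22 37 34
f 1 34 38
f 34 11 42
f 38 42 12
f 34 42 38
f 2 18 29
f 18 6 32
f 29 32 10
f 18 32 29
f 6 41 19
f 41 12 40
f 19 40 5
f 41 40 19
f 12 42 39
f 42 11 35
f 39 35 3
f 42 35 39
f 11 37 36
f 37 8 24
f 36 24 7
f 37 24 36
f 8 23 28
f 23 2 25
f 28 25 9
f 23 25 28
f 4 30 16
f 30 10 31
f 16 31 5
f 30 31 16
f 4 16 14
f 16 5 15
f 14 15 3
f 16 15 14
f 4 14 21
f 14 3 20
f 21 20 7
f 14 20 21
f 4 21 26
f 21 7 27
f 26 27 9
f 21 27 26
f 4 26 30
f 26 9 33
f 30 33 10
f 26 33 30
f 5 31 19
f 31 10 32
f 19 32 6
f 31 32 19
f 3 15 39
f 15 5 40
f 39 40 12
f 15 40 39
f 7 20 36
f 20 3 35
f 36 35 11
f 20 35 36
f 9 27 28
f 27 7 24
f 28 24 8
f 27 24 28
f 10 33 29
f 33 9 25
f 29 25 2
f 33 25 29
f 44 43 46
f 44 46 45
f 46 43 47
f 46 47 45
f 47 43 48
f 47 48 45
f 48 43 49
f 48 49 45
f 49 43 50
f 49 50 45
f 50 43 51
f 50 51 45
f 51 43 52
f 51 52 45
f 52 43 53
f 52 53 45
f 53 43 54
f 53 54 45
f 54 43 44
f 54 44 45
f 56 55 58
f 56 58 57
f 58 55 59
f 58 59 57
f 59 55 60
f 59 60 57
f 60 55 61
f 60 61 57
f 61 55 62
f 61 62 57
f 62 55 63
f 62 63 57
f 63 55 64
f 63 64 57
f 64 55 65
f 64 65 57
f 65 55 66
f 65 66 57
f 66 55 67
f 66 67 57
f 67 55 68
f 67 68 57
f 68 55 69
f 68 69 57
f 69 55 56
f 69 56 57
f 71 73 70
f 74 71 70
f 70 73 72
f 72 74 70
f 71 77 73
f 75 71 74
f 75 77 71
f 73 77 72
f 76 74 72
f 72 77 76
f 76 75 74
f 77 75 76
f 79 78 82
f 79 82 80
f 80 82 83
f 80 83 81
f 82 78 84
f 82 84 83
f 83 84 85
f 83 85 81
f 84 78 86
f 84 86 85
f 85 86 87
f 85 87 81
f 86 78 88
f 86 88 87
f 87 88 89
f 87 89 81
f 88 78 90
f 88 90 89
f 89 90 91
f 89 91 81
f 90 78 92
f 90 92 91
f 91 92 93
f 91 93 81
f 92 78 94
f 92 94 93
f 93 94 95
f 93 95 81
f 94 78 96
f 94 96 95
f 95 96 97
f 95 97 81
f 96 78 98
f 96 98 97
f 97 98 99
f 97 99 81
f 98 78 100
f 98 100 99
f 99 100 101
f 99 101 81
f 100 78 102
f 100 102 101
f 101 102 103
f 101 103 81
f 102 78 104
f 102 104 103
f 103 104 105
f 103 105 81
f 104 78 106
f 104 106 105
f 105 106 107
f 105 107 81
f 106 78 79
f 106 79 107
f 107 79 80
f 107 80 81



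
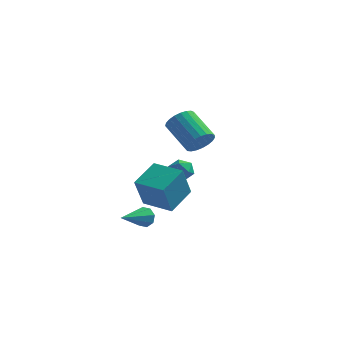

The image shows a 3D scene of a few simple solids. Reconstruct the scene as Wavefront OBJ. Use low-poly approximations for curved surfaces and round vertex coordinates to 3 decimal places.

v -2.708 3.043 -1.671
v -1.953 3.324 -1.516
v -2.267 1.796 -1.564
v -1.512 2.077 -1.409
v -2.11 2.182 -0.858
v -2.382 2.953 -0.924
v -1.838 2.167 -2.156
v -2.11 2.938 -2.222
v -1.415 2.783 -1.816
v -1.583 2.792 -1.013
v -2.637 2.328 -2.067
v -2.805 2.337 -1.264
v -2.71 -2.38 -1.914
v -2.918 -3.227 -0.003
v -2.148 -0.754 -1.131
v -2.356 -1.601 0.779
v -0.944 -2.959 -1.979
v -1.152 -3.806 -0.069
v -0.382 -1.333 -1.197
v -0.59 -2.18 0.714
v 0.207 -1.619 2.645
v 0.859 -1.217 3.118
v -0.575 -0.198 4.228
v -1.227 -0.601 3.755
v 0.809 -0.978 2.834
v -0.625 0.041 3.944
v 0.656 -0.85 2.518
v -0.778 0.169 3.628
v 0.424 -0.854 2.224
v -1.01 0.164 3.334
v 0.156 -0.992 2.002
v -1.278 0.027 3.112
v -0.104 -1.237 1.892
v -1.538 -0.218 3.002
v -0.31 -1.549 1.912
v -1.744 -0.53 3.022
v -0.427 -1.873 2.059
v -1.861 -0.854 3.169
v -0.434 -2.153 2.307
v -1.868 -1.134 3.417
v -0.33 -2.341 2.613
v -1.764 -1.322 3.723
v -0.134 -2.404 2.925
v -1.567 -1.385 4.035
v 0.122 -2.331 3.189
v -1.312 -1.313 4.299
v 0.392 -2.136 3.358
v -1.042 -1.117 4.468
v 0.631 -1.851 3.405
v -0.803 -0.832 4.515
v 0.795 -1.526 3.32
v -0.639 -0.507 4.429
v -3.19 -0.666 -3.852
v -2.971 -0.982 -4.436
v -3.95 -2.454 -3.168
v -2.602 -0.99 -4.047
v -2.578 -0.808 -3.544
v -2.913 -0.543 -3.221
v -3.41 -0.349 -3.267
v -3.779 -0.341 -3.656
v -3.803 -0.523 -4.159
v -3.468 -0.789 -4.482
f 1 12 6
f 1 6 2
f 1 2 8
f 1 8 11
f 1 11 12
f 2 6 10
f 6 12 5
f 12 11 3
f 11 8 7
f 8 2 9
f 4 10 5
f 4 5 3
f 4 3 7
f 4 7 9
f 4 9 10
f 5 10 6
f 3 5 12
f 7 3 11
f 9 7 8
f 10 9 2
f 14 16 13
f 17 14 13
f 13 16 15
f 15 17 13
f 14 20 16
f 18 14 17
f 18 20 14
f 16 20 15
f 19 17 15
f 15 20 19
f 19 18 17
f 20 18 19
f 22 21 25
f 22 25 23
f 23 25 26
f 23 26 24
f 25 21 27
f 25 27 26
f 26 27 28
f 26 28 24
f 27 21 29
f 27 29 28
f 28 29 30
f 28 30 24
f 29 21 31
f 29 31 30
f 30 31 32
f 30 32 24
f 31 21 33
f 31 33 32
f 32 33 34
f 32 34 24
f 33 21 35
f 33 35 34
f 34 35 36
f 34 36 24
f 35 21 37
f 35 37 36
f 36 37 38
f 36 38 24
f 37 21 39
f 37 39 38
f 38 39 40
f 38 40 24
f 39 21 41
f 39 41 40
f 40 41 42
f 40 42 24
f 41 21 43
f 41 43 42
f 42 43 44
f 42 44 24
f 43 21 45
f 43 45 44
f 44 45 46
f 44 46 24
f 45 21 47
f 45 47 46
f 46 47 48
f 46 48 24
f 47 21 49
f 47 49 48
f 48 49 50
f 48 50 24
f 49 21 51
f 49 51 50
f 50 51 52
f 50 52 24
f 51 21 22
f 51 22 52
f 52 22 23
f 52 23 24
f 54 53 56
f 54 56 55
f 56 53 57
f 56 57 55
f 57 53 58
f 57 58 55
f 58 53 59
f 58 59 55
f 59 53 60
f 59 60 55
f 60 53 61
f 60 61 55
f 61 53 62
f 61 62 55
f 62 53 54
f 62 54 55



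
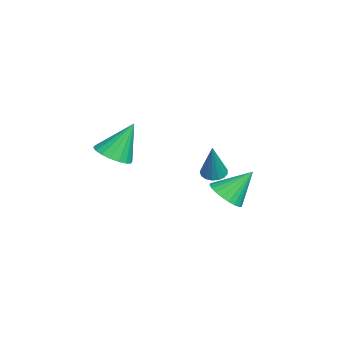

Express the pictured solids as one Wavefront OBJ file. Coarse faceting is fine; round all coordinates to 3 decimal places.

v 1.723 1.39 1.344
v 2.191 1.023 1.137
v 2.517 1.31 3.276
v 2.298 1.303 1.104
v 2.274 1.603 1.126
v 2.123 1.853 1.198
v 1.881 1.998 1.304
v 1.602 2.003 1.419
v 1.351 1.868 1.517
v 1.185 1.623 1.575
v 1.142 1.324 1.58
v 1.233 1.041 1.532
v 1.435 0.837 1.44
v 1.704 0.76 1.326
v 1.976 0.827 1.217
v 1.744 -3.136 2.428
v 2.201 -3.863 2.899
v 1.396 -2.184 4.232
v 2.525 -3.583 2.814
v 2.694 -3.215 2.652
v 2.675 -2.831 2.446
v 2.471 -2.508 2.236
v 2.124 -2.309 2.064
v 1.701 -2.273 1.964
v 1.286 -2.409 1.956
v 0.962 -2.688 2.041
v 0.793 -3.057 2.203
v 0.813 -3.44 2.409
v 1.016 -3.764 2.619
v 1.364 -3.963 2.791
v 1.787 -3.998 2.891
v -3.355 2.003 -2.866
v -2.4 1.806 -2.504
v -3.645 3.297 -1.394
v -2.327 2.113 -2.759
v -2.409 2.403 -3.031
v -2.636 2.632 -3.277
v -2.972 2.766 -3.46
v -3.367 2.783 -3.553
v -3.76 2.682 -3.542
v -4.091 2.478 -3.427
v -4.31 2.201 -3.227
v -4.384 1.894 -2.972
v -4.301 1.604 -2.701
v -4.074 1.375 -2.454
v -3.738 1.241 -2.271
v -3.344 1.223 -2.178
v -2.951 1.325 -2.189
v -2.62 1.529 -2.304
f 2 1 4
f 2 4 3
f 4 1 5
f 4 5 3
f 5 1 6
f 5 6 3
f 6 1 7
f 6 7 3
f 7 1 8
f 7 8 3
f 8 1 9
f 8 9 3
f 9 1 10
f 9 10 3
f 10 1 11
f 10 11 3
f 11 1 12
f 11 12 3
f 12 1 13
f 12 13 3
f 13 1 14
f 13 14 3
f 14 1 15
f 14 15 3
f 15 1 2
f 15 2 3
f 17 16 19
f 17 19 18
f 19 16 20
f 19 20 18
f 20 16 21
f 20 21 18
f 21 16 22
f 21 22 18
f 22 16 23
f 22 23 18
f 23 16 24
f 23 24 18
f 24 16 25
f 24 25 18
f 25 16 26
f 25 26 18
f 26 16 27
f 26 27 18
f 27 16 28
f 27 28 18
f 28 16 29
f 28 29 18
f 29 16 30
f 29 30 18
f 30 16 31
f 30 31 18
f 31 16 17
f 31 17 18
f 33 32 35
f 33 35 34
f 35 32 36
f 35 36 34
f 36 32 37
f 36 37 34
f 37 32 38
f 37 38 34
f 38 32 39
f 38 39 34
f 39 32 40
f 39 40 34
f 40 32 41
f 40 41 34
f 41 32 42
f 41 42 34
f 42 32 43
f 42 43 34
f 43 32 44
f 43 44 34
f 44 32 45
f 44 45 34
f 45 32 46
f 45 46 34
f 46 32 47
f 46 47 34
f 47 32 48
f 47 48 34
f 48 32 49
f 48 49 34
f 49 32 33
f 49 33 34

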